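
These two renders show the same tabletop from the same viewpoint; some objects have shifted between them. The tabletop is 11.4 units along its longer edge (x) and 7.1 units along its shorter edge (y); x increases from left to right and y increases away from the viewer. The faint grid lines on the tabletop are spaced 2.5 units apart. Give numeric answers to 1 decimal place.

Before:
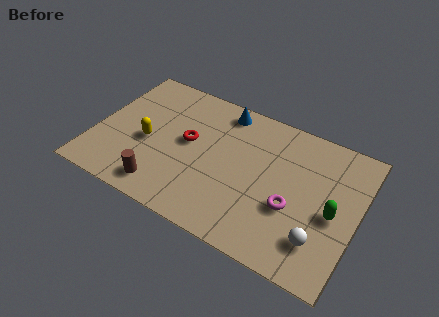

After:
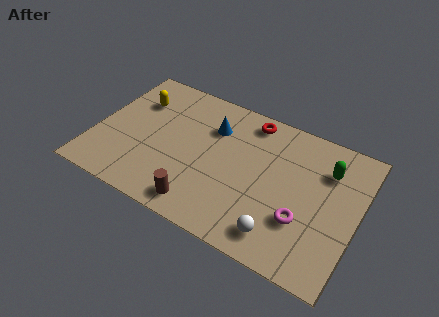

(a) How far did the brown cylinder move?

1.7

The brown cylinder moved from about (3.3, 1.1) to (5.0, 1.0), a distance of √(1.7² + 0.1²) ≈ 1.7.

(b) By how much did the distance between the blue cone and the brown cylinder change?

-1.3

The distance was about 5.4 in the first image and 4.1 in the second, so they moved 1.3 units closer together.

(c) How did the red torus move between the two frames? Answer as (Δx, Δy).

(2.4, 2.3)

The red torus started near (4.0, 3.9) and ended near (6.4, 6.2).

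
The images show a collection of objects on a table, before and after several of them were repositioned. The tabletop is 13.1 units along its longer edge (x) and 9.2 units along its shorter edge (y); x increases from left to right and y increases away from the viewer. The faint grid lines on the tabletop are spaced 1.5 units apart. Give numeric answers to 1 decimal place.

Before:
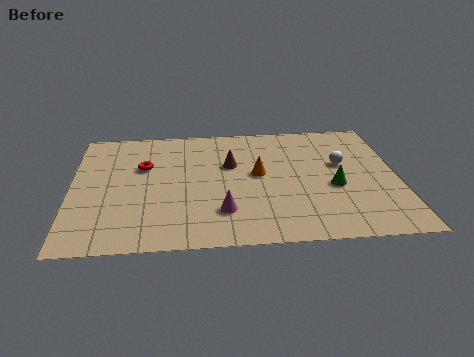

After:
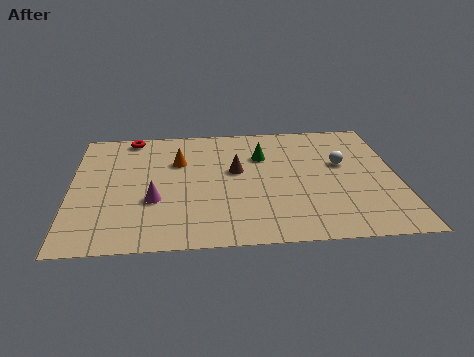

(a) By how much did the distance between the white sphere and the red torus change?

+0.9

The distance was about 8.0 in the first image and 8.9 in the second, so they moved 0.9 units further apart.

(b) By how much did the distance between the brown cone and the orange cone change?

+1.1

The distance was about 1.4 in the first image and 2.5 in the second, so they moved 1.1 units further apart.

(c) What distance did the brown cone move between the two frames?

0.5

The brown cone was near (6.4, 5.8) before and (6.6, 5.3) after, so it travelled √(0.2² + 0.5²) ≈ 0.5 units.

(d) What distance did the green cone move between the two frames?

3.8

From (10.5, 3.8) to (7.7, 6.4), the green cone covered √(2.8² + 2.6²) ≈ 3.8 units.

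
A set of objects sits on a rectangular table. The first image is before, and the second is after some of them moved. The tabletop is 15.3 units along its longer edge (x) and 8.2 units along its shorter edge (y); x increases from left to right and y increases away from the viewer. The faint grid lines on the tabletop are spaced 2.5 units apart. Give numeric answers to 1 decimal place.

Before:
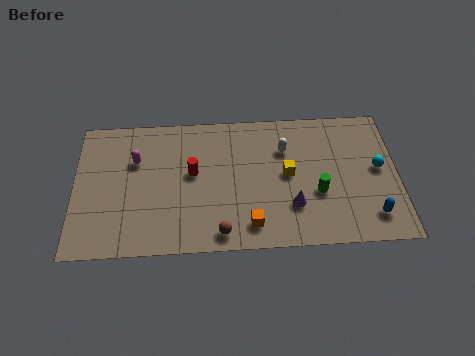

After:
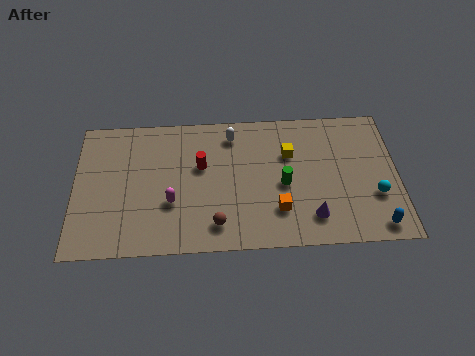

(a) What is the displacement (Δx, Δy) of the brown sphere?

(-0.2, 0.5)

From the two frames, the brown sphere sits at roughly (6.9, 1.0) before and (6.7, 1.5) after.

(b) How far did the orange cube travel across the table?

1.5

From (8.3, 1.4) to (9.6, 2.2), the orange cube covered √(1.3² + 0.8²) ≈ 1.5 units.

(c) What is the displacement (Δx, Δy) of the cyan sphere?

(-0.2, -1.6)

The cyan sphere started near (14.4, 4.4) and ended near (14.2, 2.8).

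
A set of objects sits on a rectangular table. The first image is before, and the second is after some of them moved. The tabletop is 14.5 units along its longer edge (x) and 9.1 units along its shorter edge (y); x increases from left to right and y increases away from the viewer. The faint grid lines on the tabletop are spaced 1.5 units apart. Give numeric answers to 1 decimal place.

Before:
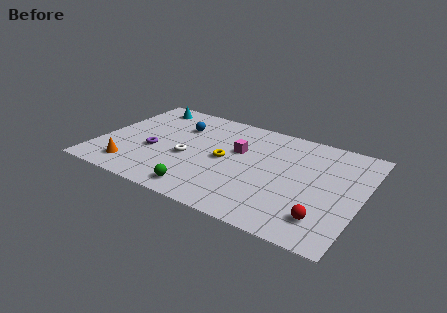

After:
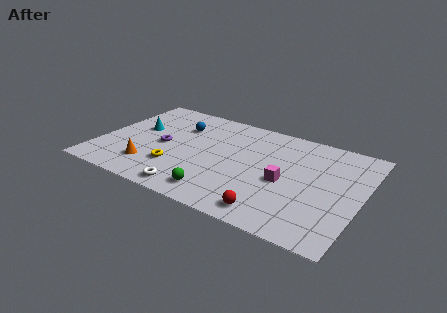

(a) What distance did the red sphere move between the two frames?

2.8

The red sphere moved from about (12.8, 1.9) to (10.1, 1.2), a distance of √(2.7² + 0.7²) ≈ 2.8.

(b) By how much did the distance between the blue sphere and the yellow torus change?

+0.4

The distance was about 3.5 in the first image and 3.9 in the second, so they moved 0.4 units further apart.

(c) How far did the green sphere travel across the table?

0.9

From (6.2, 1.2) to (7.1, 1.4), the green sphere covered √(0.9² + 0.2²) ≈ 0.9 units.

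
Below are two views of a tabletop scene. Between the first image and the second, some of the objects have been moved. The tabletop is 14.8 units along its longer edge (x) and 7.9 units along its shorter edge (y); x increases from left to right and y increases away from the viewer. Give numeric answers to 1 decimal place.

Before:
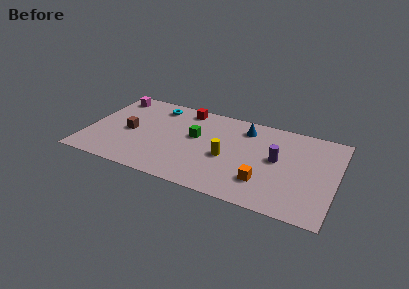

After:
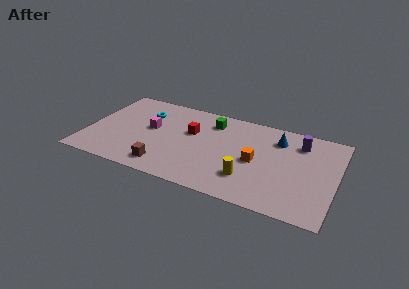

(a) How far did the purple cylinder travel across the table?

2.2

The purple cylinder was near (11.3, 4.3) before and (12.5, 6.2) after, so it travelled √(1.2² + 1.9²) ≈ 2.2 units.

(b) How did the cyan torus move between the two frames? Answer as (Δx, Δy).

(-0.6, -0.9)

The cyan torus was at about (3.8, 6.6) and moved to about (3.2, 5.7).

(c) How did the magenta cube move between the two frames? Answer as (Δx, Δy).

(2.6, -2.3)

The magenta cube was at about (1.1, 6.7) and moved to about (3.7, 4.4).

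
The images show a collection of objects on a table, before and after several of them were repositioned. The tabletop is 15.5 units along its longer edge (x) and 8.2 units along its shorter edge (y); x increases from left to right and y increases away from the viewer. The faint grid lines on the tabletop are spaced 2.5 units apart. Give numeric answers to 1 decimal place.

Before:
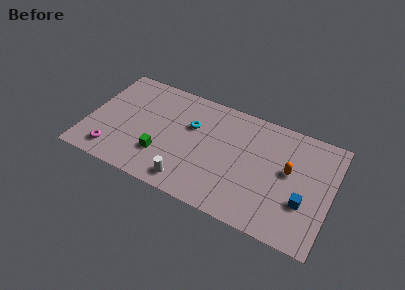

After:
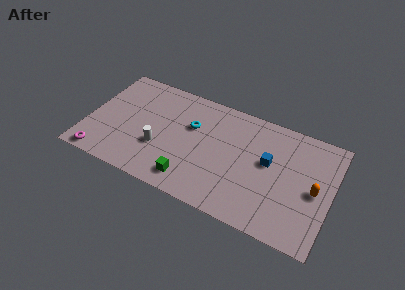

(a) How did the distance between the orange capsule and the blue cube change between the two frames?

+1.0

They were about 2.1 units apart before and 3.1 after — 1.0 units further apart.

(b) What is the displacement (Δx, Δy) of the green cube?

(2.0, -1.0)

From the two frames, the green cube sits at roughly (4.9, 2.4) before and (6.9, 1.4) after.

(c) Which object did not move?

the cyan torus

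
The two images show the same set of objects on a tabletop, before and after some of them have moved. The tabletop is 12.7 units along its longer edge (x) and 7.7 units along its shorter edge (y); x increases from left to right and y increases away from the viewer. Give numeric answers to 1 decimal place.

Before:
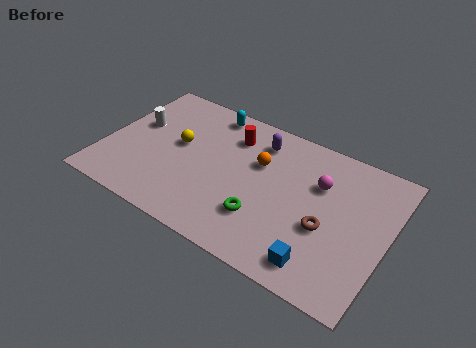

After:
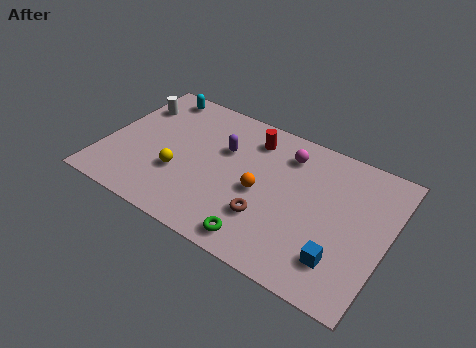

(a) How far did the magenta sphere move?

1.8

The magenta sphere was near (9.5, 5.2) before and (7.9, 6.1) after, so it travelled √(1.6² + 0.9²) ≈ 1.8 units.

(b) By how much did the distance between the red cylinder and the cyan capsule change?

+3.1

The distance was about 1.5 in the first image and 4.6 in the second, so they moved 3.1 units further apart.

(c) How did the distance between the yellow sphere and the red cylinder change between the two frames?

+1.8

Before: roughly 2.7 units apart; after: 4.5. That's 1.8 units further apart.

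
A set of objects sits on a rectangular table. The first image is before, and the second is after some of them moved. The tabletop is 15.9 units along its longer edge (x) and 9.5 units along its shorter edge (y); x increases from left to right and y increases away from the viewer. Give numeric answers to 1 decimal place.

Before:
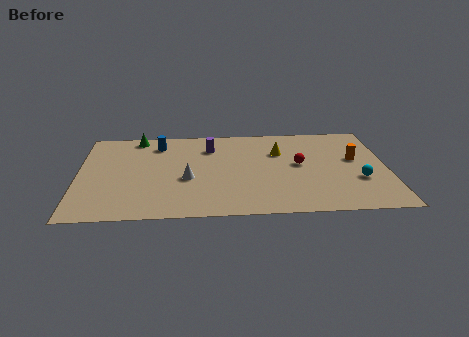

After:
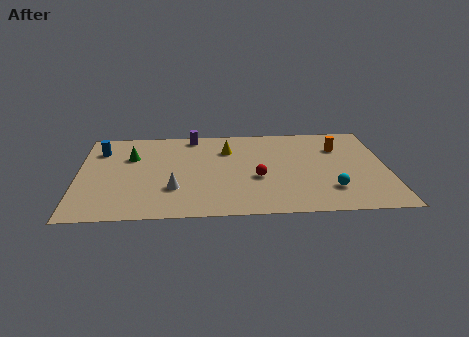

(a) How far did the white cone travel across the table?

1.2

The white cone moved from about (5.6, 3.9) to (4.9, 2.9), a distance of √(0.7² + 1.0²) ≈ 1.2.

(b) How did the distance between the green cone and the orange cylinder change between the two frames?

-0.9

They were about 11.7 units apart before and 10.8 after — 0.9 units closer together.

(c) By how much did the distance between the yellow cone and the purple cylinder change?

-1.3

The distance was about 3.7 in the first image and 2.4 in the second, so they moved 1.3 units closer together.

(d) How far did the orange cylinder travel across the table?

1.5

From (14.3, 5.5) to (13.5, 6.8), the orange cylinder covered √(0.8² + 1.3²) ≈ 1.5 units.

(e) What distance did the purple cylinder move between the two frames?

1.6

The purple cylinder moved from about (6.8, 7.2) to (5.9, 8.5), a distance of √(0.9² + 1.3²) ≈ 1.6.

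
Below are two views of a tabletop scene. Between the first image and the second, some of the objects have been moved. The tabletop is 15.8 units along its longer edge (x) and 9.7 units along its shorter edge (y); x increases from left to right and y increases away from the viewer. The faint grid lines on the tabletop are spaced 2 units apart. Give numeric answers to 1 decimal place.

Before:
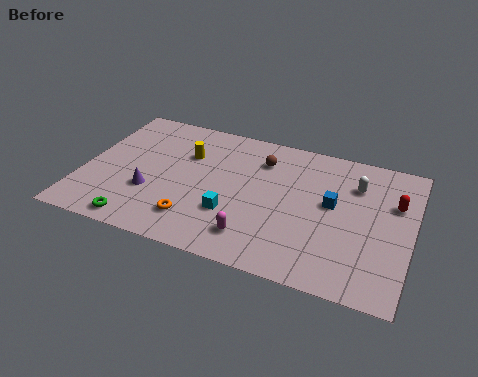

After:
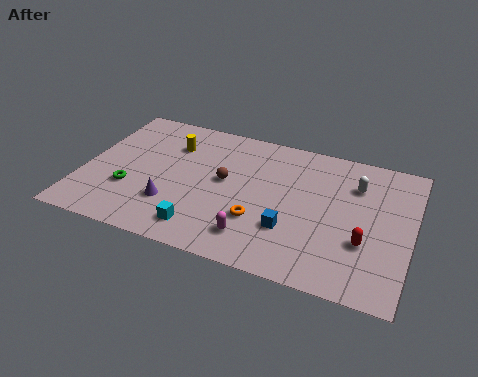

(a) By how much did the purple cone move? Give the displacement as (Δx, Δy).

(1.1, -0.5)

The purple cone started near (3.4, 3.3) and ended near (4.5, 2.8).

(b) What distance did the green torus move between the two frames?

2.3

The green torus moved from about (3.1, 1.0) to (2.4, 3.2), a distance of √(0.7² + 2.2²) ≈ 2.3.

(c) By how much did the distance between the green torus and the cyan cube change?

-0.8

Before: roughly 4.8 units apart; after: 4.0. That's 0.8 units closer together.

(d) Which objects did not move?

the magenta capsule and the white capsule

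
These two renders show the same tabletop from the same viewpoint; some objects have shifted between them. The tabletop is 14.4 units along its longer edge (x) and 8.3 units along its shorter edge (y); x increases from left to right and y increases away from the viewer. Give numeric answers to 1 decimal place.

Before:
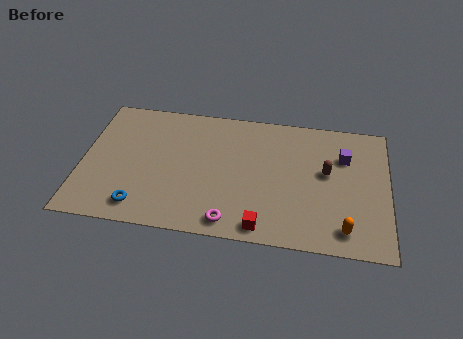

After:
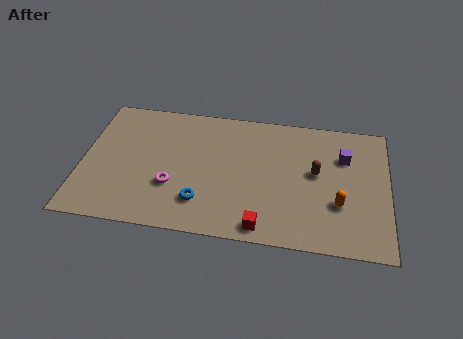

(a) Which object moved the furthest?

the magenta torus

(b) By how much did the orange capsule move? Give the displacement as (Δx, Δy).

(-0.3, 1.5)

The orange capsule was at about (12.4, 1.3) and moved to about (12.1, 2.8).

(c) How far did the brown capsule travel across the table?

0.5

From (11.5, 4.7) to (11.0, 4.6), the brown capsule covered √(0.5² + 0.1²) ≈ 0.5 units.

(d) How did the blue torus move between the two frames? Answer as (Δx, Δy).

(2.8, 0.7)

From the two frames, the blue torus sits at roughly (2.9, 1.3) before and (5.7, 2.0) after.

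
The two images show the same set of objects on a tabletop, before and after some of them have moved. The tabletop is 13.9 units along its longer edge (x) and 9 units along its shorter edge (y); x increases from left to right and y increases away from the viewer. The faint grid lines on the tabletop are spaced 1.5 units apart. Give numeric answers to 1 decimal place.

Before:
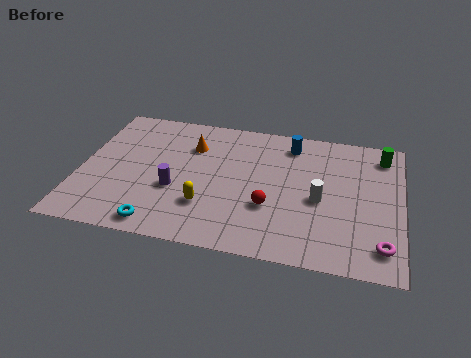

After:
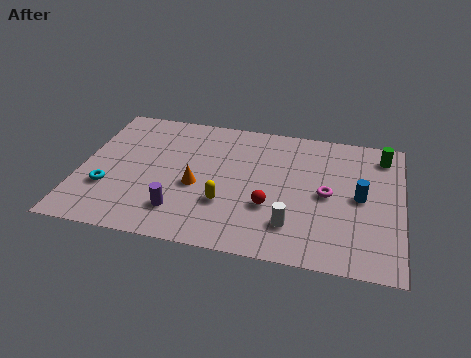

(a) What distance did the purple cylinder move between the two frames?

1.4

From (4.2, 3.4) to (4.5, 2.0), the purple cylinder covered √(0.3² + 1.4²) ≈ 1.4 units.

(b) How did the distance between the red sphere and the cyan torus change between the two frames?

+1.9

They were about 5.1 units apart before and 7.0 after — 1.9 units further apart.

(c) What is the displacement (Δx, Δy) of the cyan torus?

(-2.4, 1.9)

The cyan torus started near (3.7, 1.0) and ended near (1.3, 2.9).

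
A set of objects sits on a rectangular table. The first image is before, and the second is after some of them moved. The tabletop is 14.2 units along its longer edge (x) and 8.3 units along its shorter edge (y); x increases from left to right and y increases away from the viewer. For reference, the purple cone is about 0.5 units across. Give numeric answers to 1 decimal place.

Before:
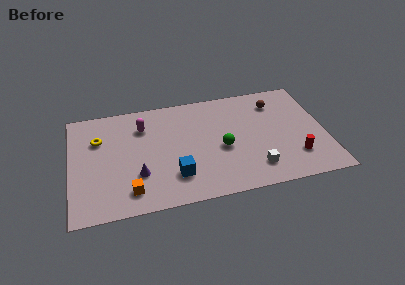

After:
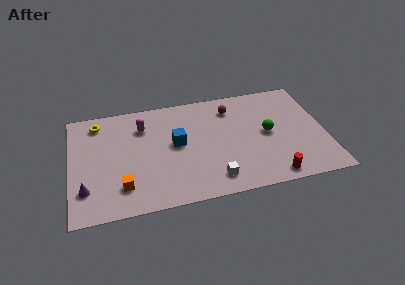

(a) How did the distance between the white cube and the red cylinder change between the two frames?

+0.9

They were about 2.3 units apart before and 3.2 after — 0.9 units further apart.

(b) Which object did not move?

the magenta capsule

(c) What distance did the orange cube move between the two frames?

0.6

The orange cube moved from about (3.2, 1.5) to (2.8, 1.9), a distance of √(0.4² + 0.4²) ≈ 0.6.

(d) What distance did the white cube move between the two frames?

2.3

The white cube moved from about (10.1, 1.7) to (7.8, 1.4), a distance of √(2.3² + 0.3²) ≈ 2.3.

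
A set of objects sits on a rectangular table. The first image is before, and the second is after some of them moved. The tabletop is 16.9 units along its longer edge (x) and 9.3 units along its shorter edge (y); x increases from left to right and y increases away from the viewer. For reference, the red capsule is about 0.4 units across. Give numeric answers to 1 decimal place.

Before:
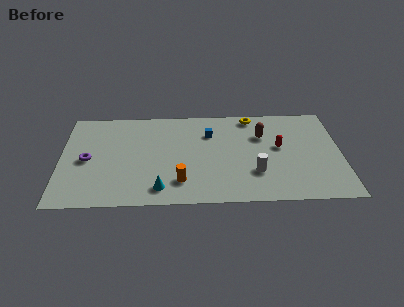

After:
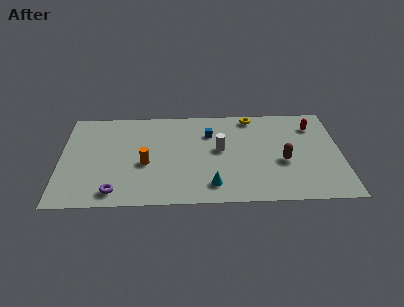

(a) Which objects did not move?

the blue cube and the yellow torus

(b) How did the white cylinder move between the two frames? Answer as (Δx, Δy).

(-2.1, 2.3)

The white cylinder started near (11.7, 2.8) and ended near (9.6, 5.1).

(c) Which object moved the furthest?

the purple torus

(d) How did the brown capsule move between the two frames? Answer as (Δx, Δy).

(1.2, -2.6)

The brown capsule started near (12.2, 6.4) and ended near (13.4, 3.8).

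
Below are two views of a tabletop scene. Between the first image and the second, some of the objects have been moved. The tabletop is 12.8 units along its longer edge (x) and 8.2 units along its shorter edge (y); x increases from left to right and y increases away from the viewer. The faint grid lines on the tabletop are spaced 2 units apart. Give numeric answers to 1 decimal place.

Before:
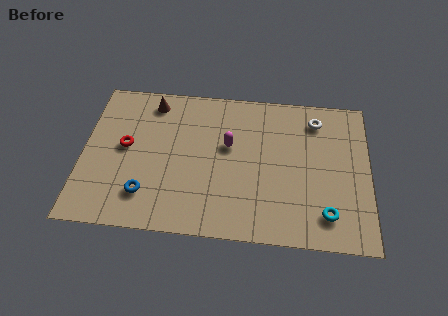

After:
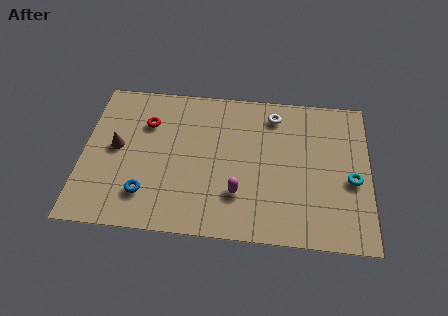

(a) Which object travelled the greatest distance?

the brown cone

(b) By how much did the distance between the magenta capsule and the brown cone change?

+1.8

They were about 4.1 units apart before and 5.9 after — 1.8 units further apart.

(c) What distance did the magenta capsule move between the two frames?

2.6

From (6.5, 4.9) to (7.0, 2.3), the magenta capsule covered √(0.5² + 2.6²) ≈ 2.6 units.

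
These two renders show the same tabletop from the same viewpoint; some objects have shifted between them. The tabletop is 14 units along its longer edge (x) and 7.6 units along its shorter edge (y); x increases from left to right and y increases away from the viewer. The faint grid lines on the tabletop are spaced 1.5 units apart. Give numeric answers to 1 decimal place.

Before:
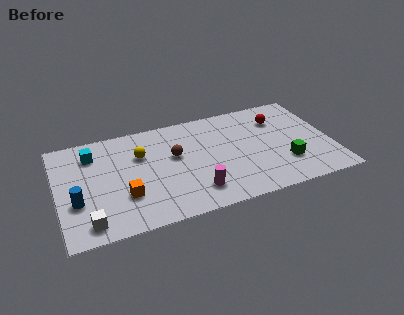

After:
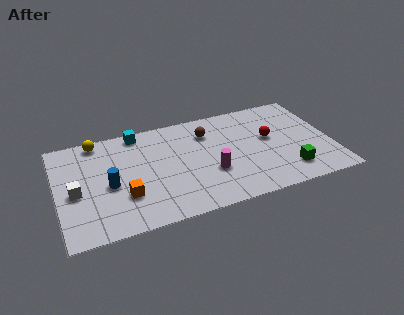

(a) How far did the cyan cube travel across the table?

2.6

The cyan cube was near (1.9, 5.9) before and (4.3, 6.8) after, so it travelled √(2.4² + 0.9²) ≈ 2.6 units.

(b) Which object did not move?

the orange cube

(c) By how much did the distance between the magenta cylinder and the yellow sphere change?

+2.6

They were about 4.3 units apart before and 6.9 after — 2.6 units further apart.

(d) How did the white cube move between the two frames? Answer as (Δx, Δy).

(-0.5, 2.3)

From the two frames, the white cube sits at roughly (1.4, 1.1) before and (0.9, 3.4) after.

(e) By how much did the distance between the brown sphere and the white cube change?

+1.6

They were about 5.7 units apart before and 7.3 after — 1.6 units further apart.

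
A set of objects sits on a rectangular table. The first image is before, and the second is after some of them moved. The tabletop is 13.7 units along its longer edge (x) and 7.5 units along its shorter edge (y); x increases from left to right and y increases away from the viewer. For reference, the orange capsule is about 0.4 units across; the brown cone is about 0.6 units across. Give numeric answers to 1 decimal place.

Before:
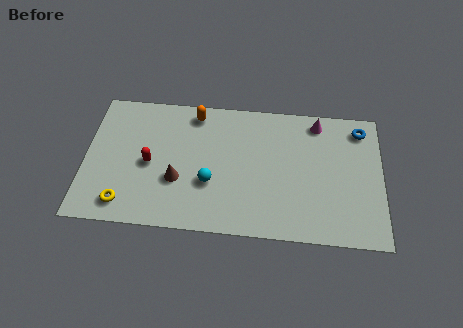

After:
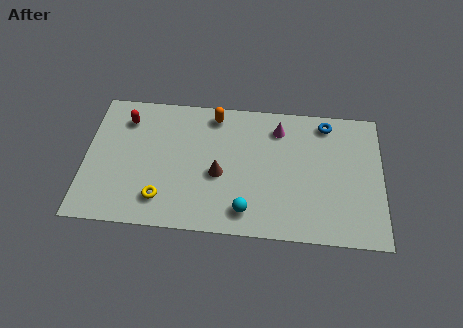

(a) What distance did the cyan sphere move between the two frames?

2.2

From (5.8, 2.7) to (7.5, 1.3), the cyan sphere covered √(1.7² + 1.4²) ≈ 2.2 units.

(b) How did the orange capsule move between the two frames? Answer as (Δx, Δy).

(0.9, 0.0)

The orange capsule was at about (5.0, 6.5) and moved to about (5.9, 6.5).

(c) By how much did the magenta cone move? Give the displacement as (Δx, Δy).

(-1.8, -0.5)

The magenta cone was at about (10.7, 6.5) and moved to about (8.9, 6.0).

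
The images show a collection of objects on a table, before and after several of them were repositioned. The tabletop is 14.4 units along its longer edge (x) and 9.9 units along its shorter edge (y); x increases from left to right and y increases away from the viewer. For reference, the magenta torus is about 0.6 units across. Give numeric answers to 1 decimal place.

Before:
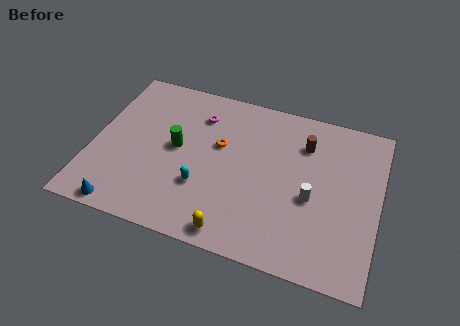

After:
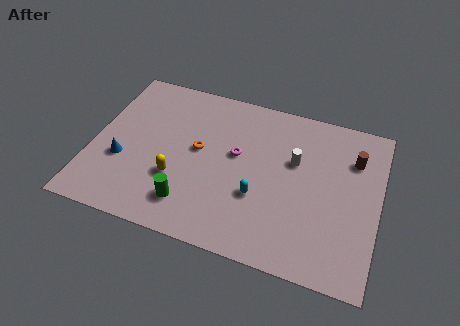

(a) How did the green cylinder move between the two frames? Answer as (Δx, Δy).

(1.0, -3.2)

The green cylinder started near (4.2, 5.2) and ended near (5.2, 2.0).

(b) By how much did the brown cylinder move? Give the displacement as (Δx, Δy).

(2.5, -0.2)

The brown cylinder started near (10.5, 7.4) and ended near (13.0, 7.2).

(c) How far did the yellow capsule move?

3.9

From (7.5, 1.0) to (4.4, 3.3), the yellow capsule covered √(3.1² + 2.3²) ≈ 3.9 units.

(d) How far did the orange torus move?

1.2

The orange torus was near (6.3, 6.0) before and (5.3, 5.4) after, so it travelled √(1.0² + 0.6²) ≈ 1.2 units.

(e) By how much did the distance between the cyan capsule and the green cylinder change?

+1.1

They were about 2.5 units apart before and 3.6 after — 1.1 units further apart.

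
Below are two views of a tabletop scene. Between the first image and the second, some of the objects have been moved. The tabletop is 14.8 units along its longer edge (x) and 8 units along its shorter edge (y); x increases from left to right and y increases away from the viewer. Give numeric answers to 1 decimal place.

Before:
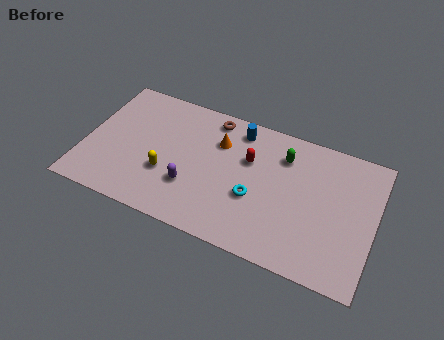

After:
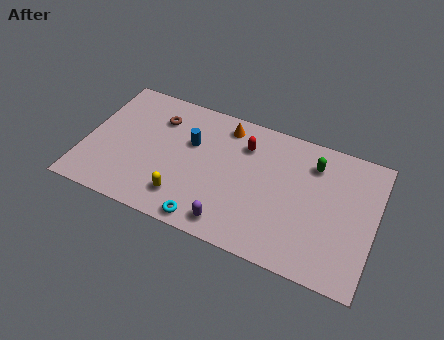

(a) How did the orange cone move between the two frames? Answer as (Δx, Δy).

(0.2, 1.1)

The orange cone started near (6.7, 5.7) and ended near (6.9, 6.8).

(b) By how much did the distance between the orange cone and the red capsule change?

-0.3

The distance was about 1.7 in the first image and 1.4 in the second, so they moved 0.3 units closer together.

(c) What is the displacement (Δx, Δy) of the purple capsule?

(2.2, -1.4)

The purple capsule was at about (5.6, 2.5) and moved to about (7.8, 1.1).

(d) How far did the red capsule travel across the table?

0.9

The red capsule was near (8.3, 5.2) before and (8.0, 6.0) after, so it travelled √(0.3² + 0.8²) ≈ 0.9 units.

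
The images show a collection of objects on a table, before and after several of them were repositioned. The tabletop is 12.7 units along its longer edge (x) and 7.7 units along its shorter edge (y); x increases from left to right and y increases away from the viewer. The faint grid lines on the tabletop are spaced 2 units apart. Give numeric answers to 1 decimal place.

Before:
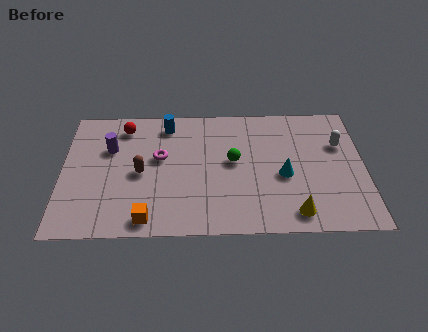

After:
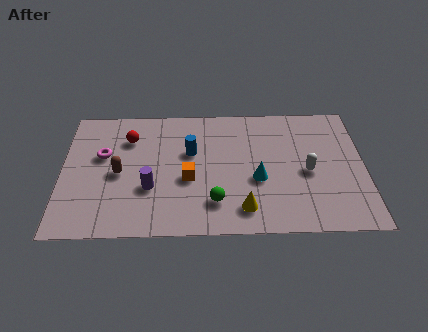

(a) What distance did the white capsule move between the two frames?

2.1

From (11.7, 5.1) to (10.3, 3.5), the white capsule covered √(1.4² + 1.6²) ≈ 2.1 units.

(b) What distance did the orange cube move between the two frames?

2.9

The orange cube moved from about (3.6, 0.9) to (5.3, 3.2), a distance of √(1.7² + 2.3²) ≈ 2.9.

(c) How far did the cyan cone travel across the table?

1.1

The cyan cone was near (9.3, 3.3) before and (8.2, 3.1) after, so it travelled √(1.1² + 0.2²) ≈ 1.1 units.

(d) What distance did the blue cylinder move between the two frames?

2.0

The blue cylinder was near (4.4, 6.5) before and (5.4, 4.8) after, so it travelled √(1.0² + 1.7²) ≈ 2.0 units.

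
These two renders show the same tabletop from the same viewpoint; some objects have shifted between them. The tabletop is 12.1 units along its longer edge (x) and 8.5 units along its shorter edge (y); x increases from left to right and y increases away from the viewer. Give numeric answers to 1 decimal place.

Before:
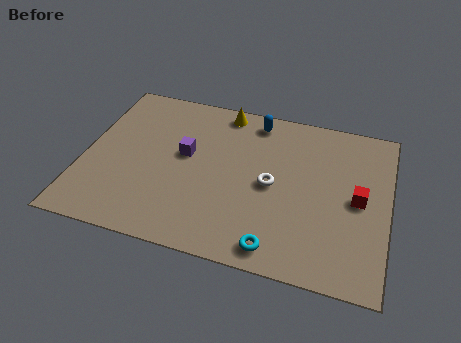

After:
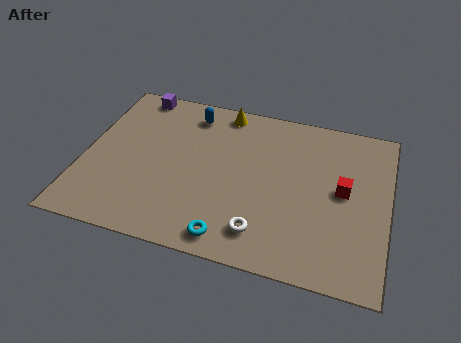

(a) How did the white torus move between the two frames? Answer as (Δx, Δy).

(-0.2, -2.5)

The white torus started near (7.5, 4.1) and ended near (7.3, 1.6).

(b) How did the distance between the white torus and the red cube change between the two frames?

+0.8

Before: roughly 3.4 units apart; after: 4.2. That's 0.8 units further apart.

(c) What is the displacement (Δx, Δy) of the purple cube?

(-2.3, 2.9)

From the two frames, the purple cube sits at roughly (4.0, 4.8) before and (1.7, 7.7) after.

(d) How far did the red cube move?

0.7

From (10.9, 4.2) to (10.3, 4.5), the red cube covered √(0.6² + 0.3²) ≈ 0.7 units.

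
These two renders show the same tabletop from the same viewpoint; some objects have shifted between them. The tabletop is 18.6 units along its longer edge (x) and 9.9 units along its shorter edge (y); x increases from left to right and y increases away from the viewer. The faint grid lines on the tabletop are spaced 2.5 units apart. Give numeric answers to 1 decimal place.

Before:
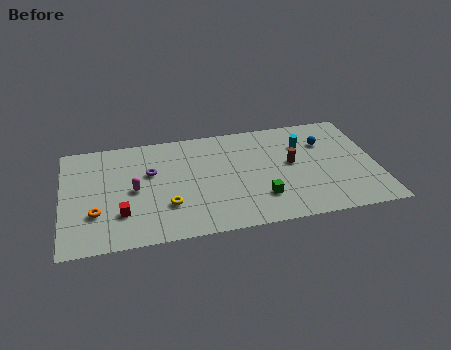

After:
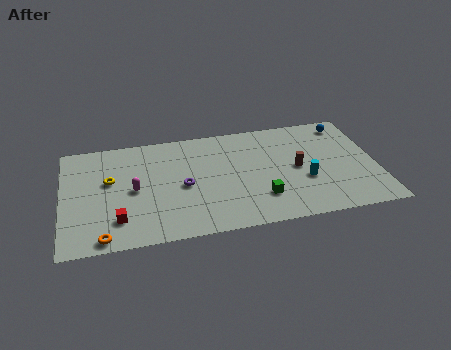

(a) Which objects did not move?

the green cube and the magenta capsule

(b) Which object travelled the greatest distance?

the yellow torus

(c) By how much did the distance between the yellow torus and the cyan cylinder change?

+2.5

The distance was about 9.2 in the first image and 11.7 in the second, so they moved 2.5 units further apart.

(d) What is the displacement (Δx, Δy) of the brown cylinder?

(0.3, -0.5)

The brown cylinder was at about (13.6, 5.4) and moved to about (13.9, 4.9).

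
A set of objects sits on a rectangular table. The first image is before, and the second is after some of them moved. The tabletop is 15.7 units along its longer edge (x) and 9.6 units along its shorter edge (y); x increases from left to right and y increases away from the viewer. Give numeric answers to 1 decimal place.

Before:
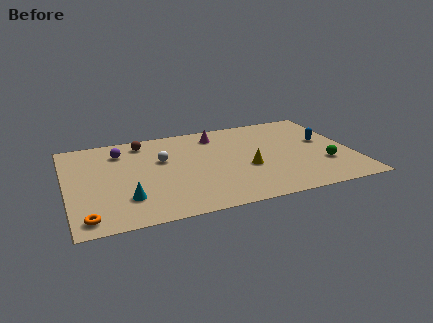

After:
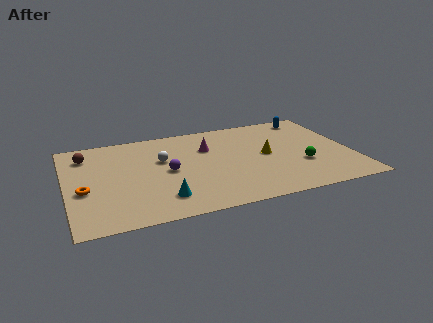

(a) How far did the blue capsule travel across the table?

2.9

The blue capsule was near (14.3, 5.5) before and (13.9, 8.4) after, so it travelled √(0.4² + 2.9²) ≈ 2.9 units.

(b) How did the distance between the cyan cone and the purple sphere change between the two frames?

-2.3

They were about 5.0 units apart before and 2.7 after — 2.3 units closer together.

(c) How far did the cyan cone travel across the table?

2.0

The cyan cone moved from about (3.1, 2.5) to (5.0, 2.0), a distance of √(1.9² + 0.5²) ≈ 2.0.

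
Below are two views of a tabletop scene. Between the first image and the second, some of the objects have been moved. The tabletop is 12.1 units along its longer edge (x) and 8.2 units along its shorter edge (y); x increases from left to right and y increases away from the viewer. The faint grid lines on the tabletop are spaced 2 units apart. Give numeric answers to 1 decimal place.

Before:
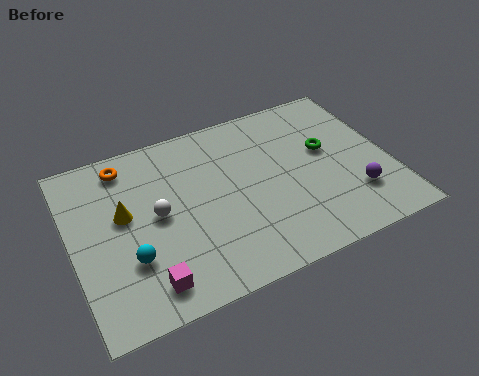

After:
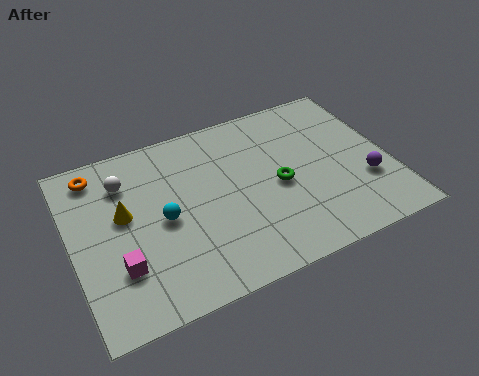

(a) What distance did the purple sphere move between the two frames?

0.7

The purple sphere was near (10.5, 2.2) before and (11.0, 2.7) after, so it travelled √(0.5² + 0.5²) ≈ 0.7 units.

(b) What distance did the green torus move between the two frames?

2.2

The green torus moved from about (9.8, 4.8) to (7.8, 3.8), a distance of √(2.0² + 1.0²) ≈ 2.2.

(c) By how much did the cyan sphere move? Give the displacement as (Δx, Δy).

(1.4, 1.3)

The cyan sphere started near (2.0, 2.6) and ended near (3.4, 3.9).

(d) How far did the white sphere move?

2.2

The white sphere was near (3.2, 4.2) before and (2.2, 6.2) after, so it travelled √(1.0² + 2.0²) ≈ 2.2 units.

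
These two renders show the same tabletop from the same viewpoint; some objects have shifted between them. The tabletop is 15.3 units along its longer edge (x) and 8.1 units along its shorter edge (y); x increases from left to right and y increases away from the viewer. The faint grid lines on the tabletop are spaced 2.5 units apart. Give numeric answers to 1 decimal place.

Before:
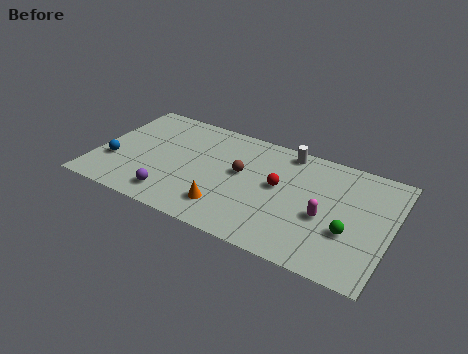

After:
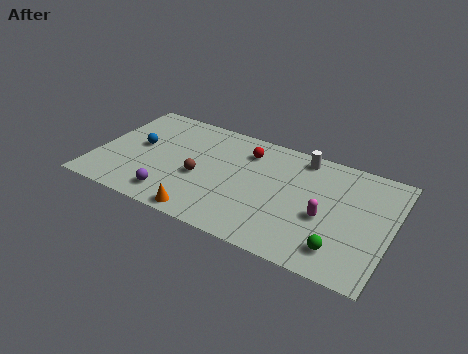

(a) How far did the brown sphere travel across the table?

2.3

The brown sphere moved from about (7.5, 4.6) to (5.5, 3.4), a distance of √(2.0² + 1.2²) ≈ 2.3.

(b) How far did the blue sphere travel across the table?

2.0

From (1.0, 2.7) to (2.1, 4.4), the blue sphere covered √(1.1² + 1.7²) ≈ 2.0 units.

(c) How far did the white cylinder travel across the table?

0.8

The white cylinder moved from about (9.6, 7.2) to (10.4, 7.1), a distance of √(0.8² + 0.1²) ≈ 0.8.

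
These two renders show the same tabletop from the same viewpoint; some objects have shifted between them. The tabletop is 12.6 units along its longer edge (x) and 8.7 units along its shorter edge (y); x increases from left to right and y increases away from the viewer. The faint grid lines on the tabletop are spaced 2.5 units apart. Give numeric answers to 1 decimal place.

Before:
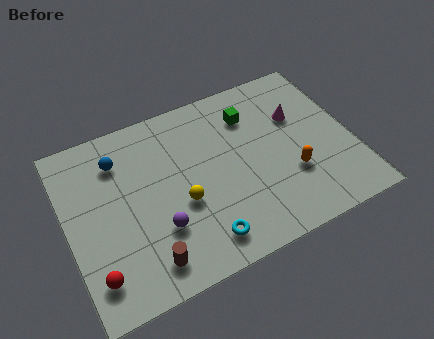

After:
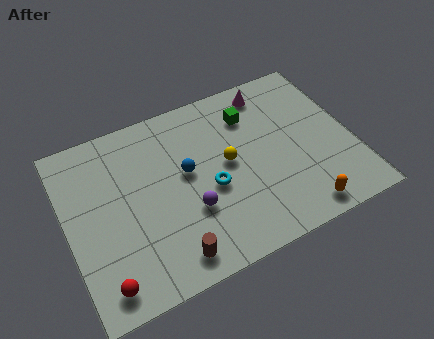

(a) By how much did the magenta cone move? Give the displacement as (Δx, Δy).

(-1.0, 1.8)

The magenta cone started near (10.4, 5.7) and ended near (9.4, 7.5).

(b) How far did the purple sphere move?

1.4

From (3.8, 2.7) to (5.2, 3.0), the purple sphere covered √(1.4² + 0.3²) ≈ 1.4 units.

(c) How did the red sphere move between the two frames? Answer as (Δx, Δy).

(0.3, -0.5)

The red sphere started near (0.9, 1.7) and ended near (1.2, 1.2).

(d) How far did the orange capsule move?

1.9

The orange capsule moved from about (9.7, 2.9) to (9.8, 1.0), a distance of √(0.1² + 1.9²) ≈ 1.9.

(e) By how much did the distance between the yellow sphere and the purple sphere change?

+1.1

They were about 1.4 units apart before and 2.5 after — 1.1 units further apart.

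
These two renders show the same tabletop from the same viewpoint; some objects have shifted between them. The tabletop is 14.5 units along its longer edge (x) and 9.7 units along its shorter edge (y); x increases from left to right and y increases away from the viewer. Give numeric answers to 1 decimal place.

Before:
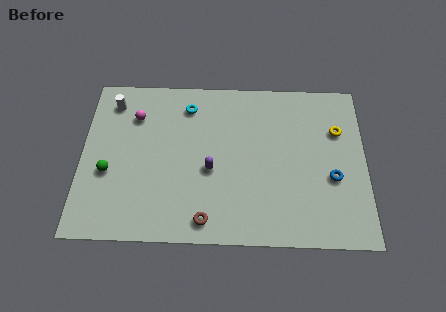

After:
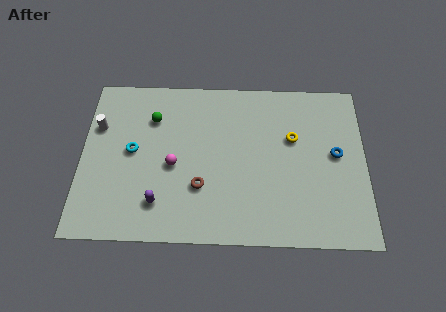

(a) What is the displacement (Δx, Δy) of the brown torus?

(-0.3, 1.9)

The brown torus started near (6.4, 1.2) and ended near (6.1, 3.1).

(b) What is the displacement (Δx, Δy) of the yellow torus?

(-2.3, -0.5)

The yellow torus was at about (13.1, 6.6) and moved to about (10.8, 6.1).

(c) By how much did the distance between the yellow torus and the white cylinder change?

-1.7

The distance was about 11.7 in the first image and 10.0 in the second, so they moved 1.7 units closer together.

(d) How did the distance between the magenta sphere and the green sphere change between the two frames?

-0.6

They were about 3.6 units apart before and 3.0 after — 0.6 units closer together.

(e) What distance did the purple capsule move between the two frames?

3.3

The purple capsule moved from about (6.6, 4.1) to (4.0, 2.1), a distance of √(2.6² + 2.0²) ≈ 3.3.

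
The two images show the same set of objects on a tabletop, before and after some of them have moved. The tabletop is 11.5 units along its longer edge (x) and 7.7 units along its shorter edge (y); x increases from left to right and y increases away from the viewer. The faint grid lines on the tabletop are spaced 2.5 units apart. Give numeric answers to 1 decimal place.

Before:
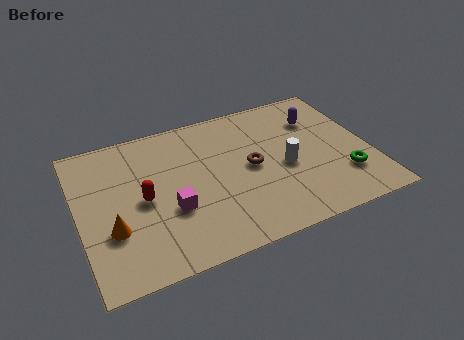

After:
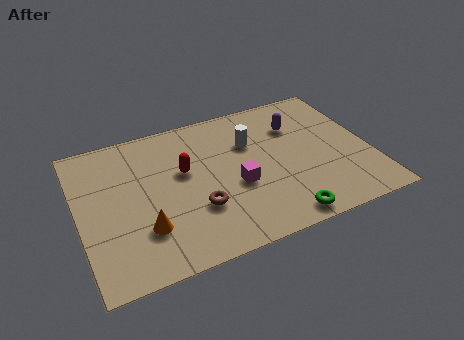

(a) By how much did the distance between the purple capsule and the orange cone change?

-1.8

They were about 9.0 units apart before and 7.2 after — 1.8 units closer together.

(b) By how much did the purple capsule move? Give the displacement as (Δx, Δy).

(-0.9, -0.1)

The purple capsule was at about (9.7, 5.6) and moved to about (8.8, 5.5).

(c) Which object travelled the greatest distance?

the green torus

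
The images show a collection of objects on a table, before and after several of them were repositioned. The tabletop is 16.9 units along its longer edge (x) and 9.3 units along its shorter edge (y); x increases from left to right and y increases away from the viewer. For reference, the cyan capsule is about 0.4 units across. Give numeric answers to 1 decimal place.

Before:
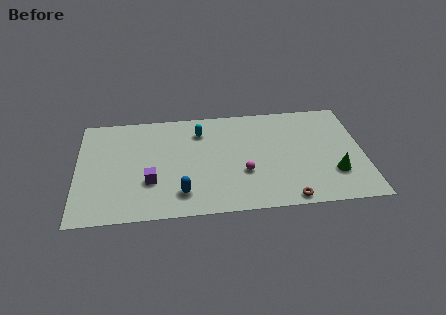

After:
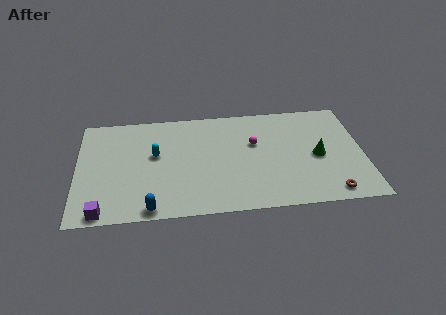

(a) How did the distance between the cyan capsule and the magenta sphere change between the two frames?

+1.3

They were about 4.6 units apart before and 5.9 after — 1.3 units further apart.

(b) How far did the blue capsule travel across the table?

2.1

The blue capsule moved from about (6.1, 1.9) to (4.3, 0.8), a distance of √(1.8² + 1.1²) ≈ 2.1.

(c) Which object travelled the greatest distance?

the purple cube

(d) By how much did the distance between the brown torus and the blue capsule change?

+4.2

Before: roughly 6.3 units apart; after: 10.5. That's 4.2 units further apart.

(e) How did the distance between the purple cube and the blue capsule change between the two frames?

+0.6

The distance was about 2.2 in the first image and 2.8 in the second, so they moved 0.6 units further apart.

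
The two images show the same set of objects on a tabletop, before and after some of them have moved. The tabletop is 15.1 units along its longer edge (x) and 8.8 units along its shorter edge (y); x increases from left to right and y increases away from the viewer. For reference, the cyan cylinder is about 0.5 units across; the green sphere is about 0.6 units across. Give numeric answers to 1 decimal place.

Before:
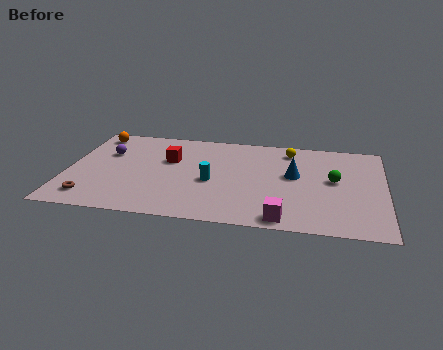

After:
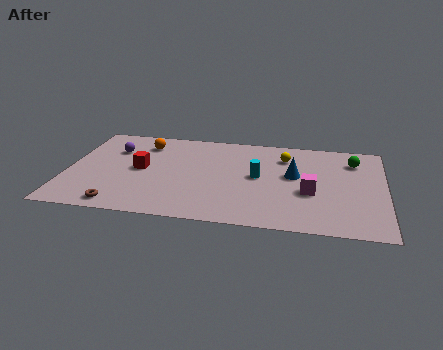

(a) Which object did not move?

the blue cone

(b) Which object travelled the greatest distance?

the magenta cube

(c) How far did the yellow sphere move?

0.7

The yellow sphere was near (10.5, 7.4) before and (10.3, 6.7) after, so it travelled √(0.2² + 0.7²) ≈ 0.7 units.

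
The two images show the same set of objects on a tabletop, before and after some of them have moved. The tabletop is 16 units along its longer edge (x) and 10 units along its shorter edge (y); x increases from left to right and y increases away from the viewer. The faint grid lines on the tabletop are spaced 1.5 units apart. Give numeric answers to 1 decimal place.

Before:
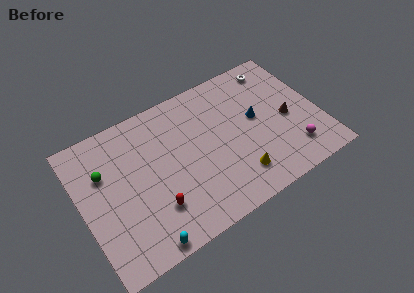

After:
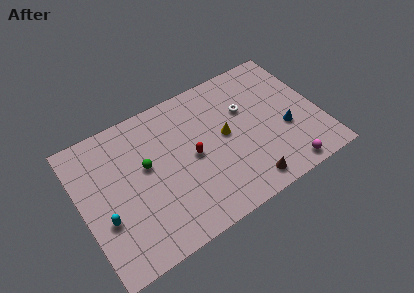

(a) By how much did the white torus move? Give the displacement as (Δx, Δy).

(-2.5, -2.1)

From the two frames, the white torus sits at roughly (13.8, 8.6) before and (11.3, 6.5) after.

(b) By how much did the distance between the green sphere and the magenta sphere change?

-3.0

Before: roughly 12.9 units apart; after: 9.9. That's 3.0 units closer together.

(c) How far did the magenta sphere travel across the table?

1.3

The magenta sphere was near (13.8, 2.1) before and (13.1, 1.0) after, so it travelled √(0.7² + 1.1²) ≈ 1.3 units.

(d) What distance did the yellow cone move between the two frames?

3.2

The yellow cone was near (10.0, 2.1) before and (9.7, 5.3) after, so it travelled √(0.3² + 3.2²) ≈ 3.2 units.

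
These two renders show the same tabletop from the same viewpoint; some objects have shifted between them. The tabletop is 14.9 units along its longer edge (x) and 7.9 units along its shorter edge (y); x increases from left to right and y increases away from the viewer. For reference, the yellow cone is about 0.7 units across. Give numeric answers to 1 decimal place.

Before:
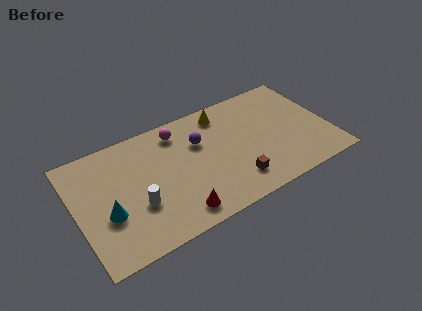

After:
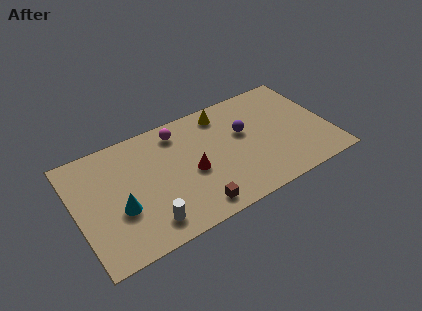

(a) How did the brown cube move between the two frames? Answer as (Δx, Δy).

(-2.5, -0.6)

The brown cube was at about (9.0, 1.7) and moved to about (6.5, 1.1).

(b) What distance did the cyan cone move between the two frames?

0.7

From (1.7, 3.0) to (2.4, 3.0), the cyan cone covered √(0.7² + 0.0²) ≈ 0.7 units.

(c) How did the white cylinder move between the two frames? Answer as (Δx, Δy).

(0.4, -1.4)

The white cylinder was at about (3.4, 2.8) and moved to about (3.8, 1.4).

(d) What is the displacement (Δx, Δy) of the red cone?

(1.2, 2.3)

From the two frames, the red cone sits at roughly (5.5, 1.2) before and (6.7, 3.5) after.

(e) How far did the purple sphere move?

2.6

The purple sphere was near (7.4, 5.3) before and (10.0, 4.8) after, so it travelled √(2.6² + 0.5²) ≈ 2.6 units.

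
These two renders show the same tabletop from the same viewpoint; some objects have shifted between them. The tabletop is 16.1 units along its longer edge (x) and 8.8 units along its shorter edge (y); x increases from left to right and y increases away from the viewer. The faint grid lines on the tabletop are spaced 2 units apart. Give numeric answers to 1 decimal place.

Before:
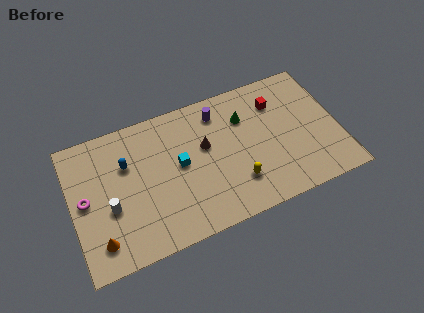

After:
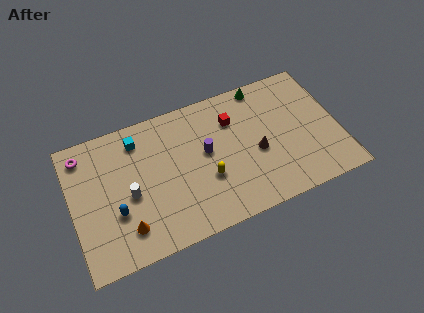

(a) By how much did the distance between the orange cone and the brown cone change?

+0.7

They were about 7.6 units apart before and 8.3 after — 0.7 units further apart.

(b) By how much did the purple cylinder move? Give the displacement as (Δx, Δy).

(-1.0, -2.3)

The purple cylinder was at about (9.1, 7.2) and moved to about (8.1, 4.9).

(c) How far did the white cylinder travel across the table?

1.3

The white cylinder was near (2.2, 3.5) before and (3.4, 3.9) after, so it travelled √(1.2² + 0.4²) ≈ 1.3 units.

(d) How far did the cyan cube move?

3.4

From (6.5, 4.7) to (4.2, 7.2), the cyan cube covered √(2.3² + 2.5²) ≈ 3.4 units.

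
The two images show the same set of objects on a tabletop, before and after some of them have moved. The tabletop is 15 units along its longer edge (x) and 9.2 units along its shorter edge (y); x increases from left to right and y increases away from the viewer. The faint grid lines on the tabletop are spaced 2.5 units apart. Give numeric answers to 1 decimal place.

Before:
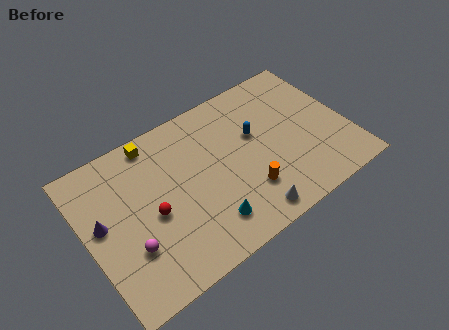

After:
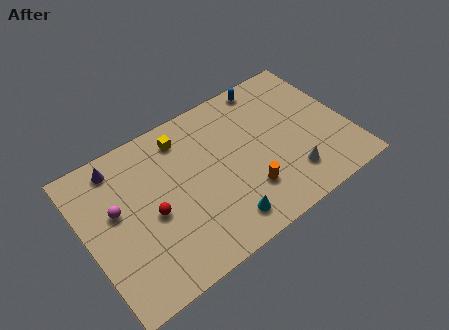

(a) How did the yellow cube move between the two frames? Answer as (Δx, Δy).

(1.6, -0.6)

The yellow cube started near (4.4, 8.2) and ended near (6.0, 7.6).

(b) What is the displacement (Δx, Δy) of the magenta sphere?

(-0.3, 2.5)

The magenta sphere started near (2.1, 2.9) and ended near (1.8, 5.4).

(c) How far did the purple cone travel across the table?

3.1

The purple cone was near (0.9, 5.1) before and (2.3, 7.9) after, so it travelled √(1.4² + 2.8²) ≈ 3.1 units.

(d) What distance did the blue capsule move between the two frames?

3.0

The blue capsule moved from about (9.9, 5.6) to (11.2, 8.3), a distance of √(1.3² + 2.7²) ≈ 3.0.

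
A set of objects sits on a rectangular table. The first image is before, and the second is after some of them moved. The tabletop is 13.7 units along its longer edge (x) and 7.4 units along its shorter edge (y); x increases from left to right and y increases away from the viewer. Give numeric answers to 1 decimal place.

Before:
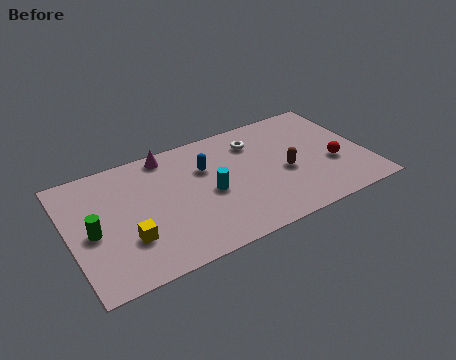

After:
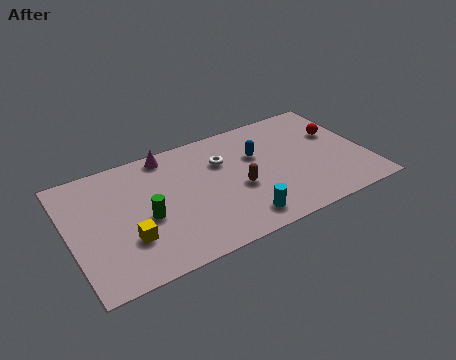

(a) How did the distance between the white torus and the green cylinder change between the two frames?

-3.9

The distance was about 8.1 in the first image and 4.2 in the second, so they moved 3.9 units closer together.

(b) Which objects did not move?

the yellow cube and the magenta cone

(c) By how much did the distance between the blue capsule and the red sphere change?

-2.3

Before: roughly 6.1 units apart; after: 3.8. That's 2.3 units closer together.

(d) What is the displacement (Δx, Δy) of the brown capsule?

(-2.2, -0.1)

From the two frames, the brown capsule sits at roughly (9.9, 3.2) before and (7.7, 3.1) after.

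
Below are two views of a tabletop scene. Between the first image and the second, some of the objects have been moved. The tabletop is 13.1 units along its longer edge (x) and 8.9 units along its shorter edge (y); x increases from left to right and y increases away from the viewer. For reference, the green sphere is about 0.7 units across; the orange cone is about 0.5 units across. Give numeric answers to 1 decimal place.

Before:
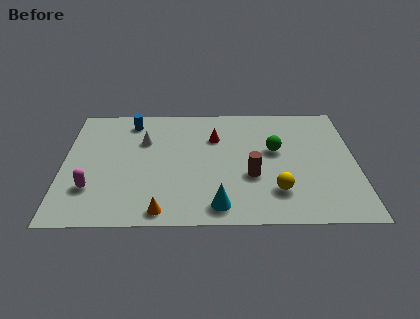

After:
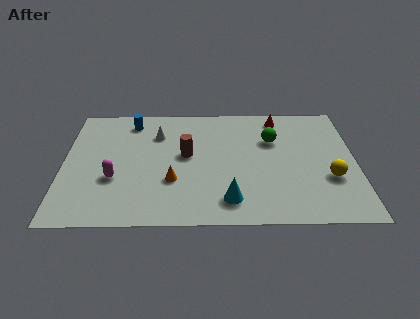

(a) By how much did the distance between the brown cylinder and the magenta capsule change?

-3.5

The distance was about 7.1 in the first image and 3.6 in the second, so they moved 3.5 units closer together.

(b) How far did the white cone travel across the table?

0.8

The white cone moved from about (3.6, 6.0) to (4.2, 6.5), a distance of √(0.6² + 0.5²) ≈ 0.8.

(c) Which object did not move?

the blue cylinder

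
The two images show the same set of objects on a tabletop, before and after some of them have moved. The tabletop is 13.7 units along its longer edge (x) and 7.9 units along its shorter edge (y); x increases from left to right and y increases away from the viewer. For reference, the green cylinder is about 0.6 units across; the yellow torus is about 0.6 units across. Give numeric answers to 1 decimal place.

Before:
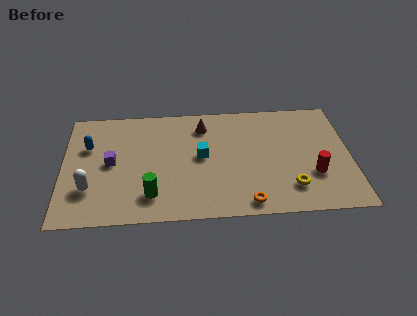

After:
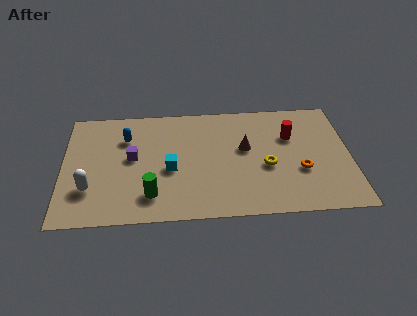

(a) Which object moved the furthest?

the orange torus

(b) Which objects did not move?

the white capsule and the green cylinder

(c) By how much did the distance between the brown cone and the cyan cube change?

+1.7

They were about 2.1 units apart before and 3.8 after — 1.7 units further apart.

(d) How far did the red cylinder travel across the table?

2.9

From (11.9, 2.6) to (10.9, 5.3), the red cylinder covered √(1.0² + 2.7²) ≈ 2.9 units.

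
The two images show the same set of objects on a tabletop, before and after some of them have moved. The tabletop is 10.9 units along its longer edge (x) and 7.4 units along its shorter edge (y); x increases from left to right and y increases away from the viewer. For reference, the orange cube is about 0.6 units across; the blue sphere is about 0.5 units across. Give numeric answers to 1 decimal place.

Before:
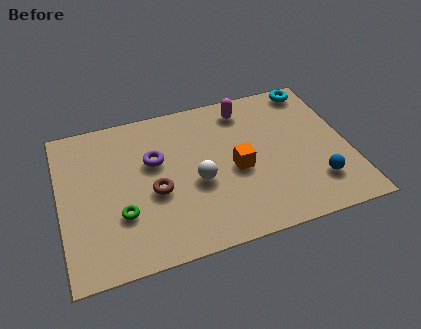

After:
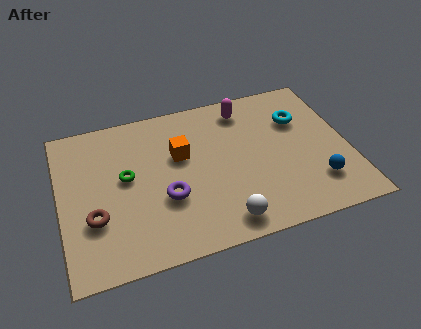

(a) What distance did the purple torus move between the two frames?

1.9

The purple torus moved from about (3.6, 4.6) to (3.9, 2.7), a distance of √(0.3² + 1.9²) ≈ 1.9.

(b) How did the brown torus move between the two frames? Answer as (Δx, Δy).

(-2.3, -0.6)

The brown torus was at about (3.5, 3.1) and moved to about (1.2, 2.5).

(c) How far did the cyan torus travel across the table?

1.7

The cyan torus moved from about (9.9, 6.6) to (9.2, 5.1), a distance of √(0.7² + 1.5²) ≈ 1.7.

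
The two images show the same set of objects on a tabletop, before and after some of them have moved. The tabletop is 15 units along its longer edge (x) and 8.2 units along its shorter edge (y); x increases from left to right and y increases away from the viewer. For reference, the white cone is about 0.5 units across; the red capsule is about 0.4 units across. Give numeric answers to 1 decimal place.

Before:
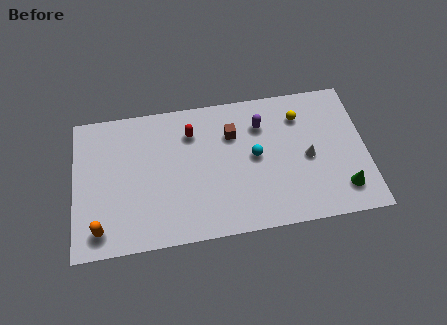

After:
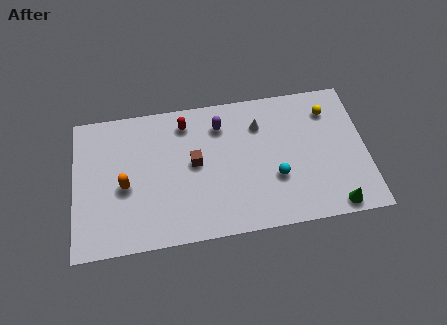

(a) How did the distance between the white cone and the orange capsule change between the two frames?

-3.6

Before: roughly 11.0 units apart; after: 7.4. That's 3.6 units closer together.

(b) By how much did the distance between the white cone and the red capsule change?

-2.5

The distance was about 6.4 in the first image and 3.9 in the second, so they moved 2.5 units closer together.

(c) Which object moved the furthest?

the white cone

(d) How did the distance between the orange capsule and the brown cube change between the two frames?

-4.5

They were about 8.2 units apart before and 3.7 after — 4.5 units closer together.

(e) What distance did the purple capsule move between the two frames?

2.1

From (9.7, 6.1) to (7.6, 6.4), the purple capsule covered √(2.1² + 0.3²) ≈ 2.1 units.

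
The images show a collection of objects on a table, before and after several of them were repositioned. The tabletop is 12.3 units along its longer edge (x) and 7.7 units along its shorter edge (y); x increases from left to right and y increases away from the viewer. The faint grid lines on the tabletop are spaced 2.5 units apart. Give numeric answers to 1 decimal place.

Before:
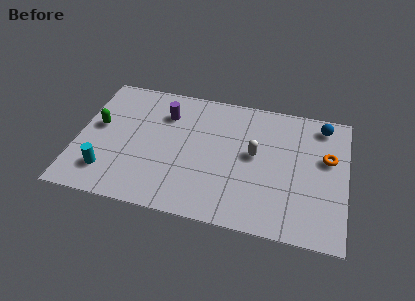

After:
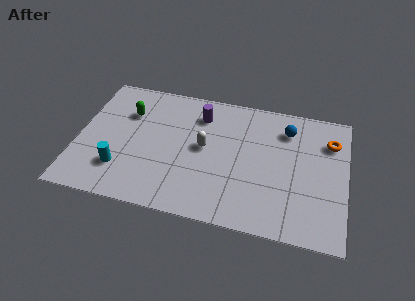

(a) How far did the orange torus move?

1.0

The orange torus moved from about (11.4, 4.7) to (11.5, 5.7), a distance of √(0.1² + 1.0²) ≈ 1.0.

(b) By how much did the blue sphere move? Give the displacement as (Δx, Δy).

(-1.6, -0.6)

From the two frames, the blue sphere sits at roughly (11.1, 6.6) before and (9.5, 6.0) after.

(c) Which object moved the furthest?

the white capsule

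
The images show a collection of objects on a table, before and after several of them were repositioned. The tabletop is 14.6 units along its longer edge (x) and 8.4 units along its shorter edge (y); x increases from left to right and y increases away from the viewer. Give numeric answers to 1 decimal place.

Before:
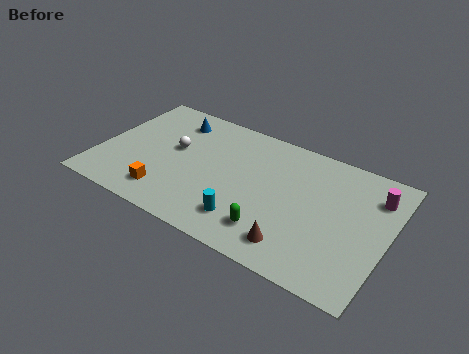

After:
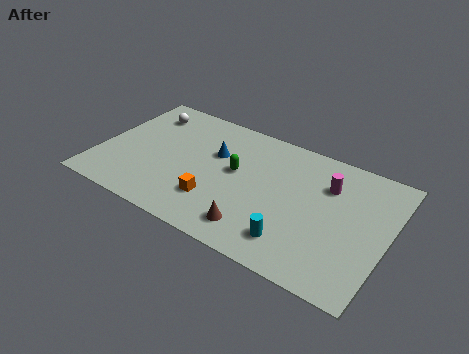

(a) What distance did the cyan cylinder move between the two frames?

2.4

From (7.9, 1.8) to (10.3, 1.7), the cyan cylinder covered √(2.4² + 0.1²) ≈ 2.4 units.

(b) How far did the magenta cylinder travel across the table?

2.3

The magenta cylinder moved from about (13.7, 6.4) to (11.4, 6.0), a distance of √(2.3² + 0.4²) ≈ 2.3.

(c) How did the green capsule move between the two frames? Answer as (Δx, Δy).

(-2.3, 2.9)

The green capsule was at about (9.2, 1.8) and moved to about (6.9, 4.7).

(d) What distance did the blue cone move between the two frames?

2.8

The blue cone was near (3.3, 6.8) before and (5.7, 5.4) after, so it travelled √(2.4² + 1.4²) ≈ 2.8 units.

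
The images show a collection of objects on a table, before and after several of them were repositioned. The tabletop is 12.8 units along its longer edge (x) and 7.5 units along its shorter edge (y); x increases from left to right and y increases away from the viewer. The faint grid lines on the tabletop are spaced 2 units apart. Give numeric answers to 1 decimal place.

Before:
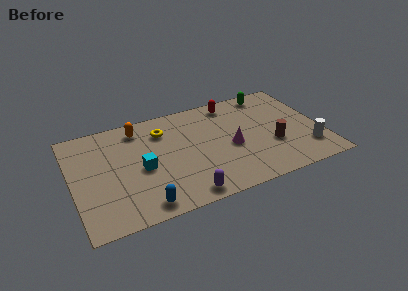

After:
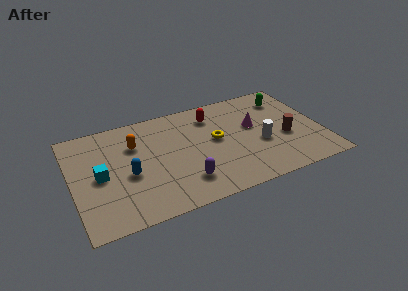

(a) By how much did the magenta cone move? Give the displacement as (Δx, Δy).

(1.3, 1.1)

From the two frames, the magenta cone sits at roughly (8.1, 3.3) before and (9.4, 4.4) after.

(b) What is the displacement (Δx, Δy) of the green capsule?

(0.8, -0.7)

The green capsule started near (10.5, 6.6) and ended near (11.3, 5.9).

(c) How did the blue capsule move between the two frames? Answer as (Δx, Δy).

(-0.5, 2.3)

The blue capsule was at about (3.3, 0.9) and moved to about (2.8, 3.2).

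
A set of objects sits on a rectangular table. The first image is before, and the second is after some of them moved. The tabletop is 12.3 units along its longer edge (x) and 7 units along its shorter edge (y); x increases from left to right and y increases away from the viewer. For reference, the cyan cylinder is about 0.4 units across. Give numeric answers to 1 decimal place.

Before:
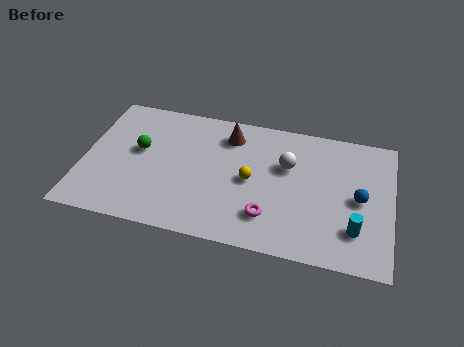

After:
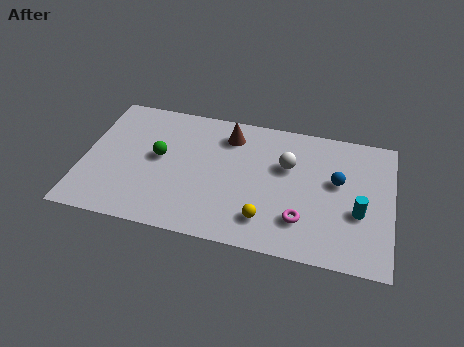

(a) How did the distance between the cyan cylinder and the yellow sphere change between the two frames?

-0.7

The distance was about 4.5 in the first image and 3.8 in the second, so they moved 0.7 units closer together.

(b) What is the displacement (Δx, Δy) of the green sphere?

(0.8, -0.2)

The green sphere was at about (2.2, 4.0) and moved to about (3.0, 3.8).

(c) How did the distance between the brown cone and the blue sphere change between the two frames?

-1.1

The distance was about 5.7 in the first image and 4.6 in the second, so they moved 1.1 units closer together.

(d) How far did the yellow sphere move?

2.0

The yellow sphere moved from about (6.7, 3.4) to (7.4, 1.5), a distance of √(0.7² + 1.9²) ≈ 2.0.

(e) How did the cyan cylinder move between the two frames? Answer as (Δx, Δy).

(0.1, 0.9)

From the two frames, the cyan cylinder sits at roughly (10.9, 1.8) before and (11.0, 2.7) after.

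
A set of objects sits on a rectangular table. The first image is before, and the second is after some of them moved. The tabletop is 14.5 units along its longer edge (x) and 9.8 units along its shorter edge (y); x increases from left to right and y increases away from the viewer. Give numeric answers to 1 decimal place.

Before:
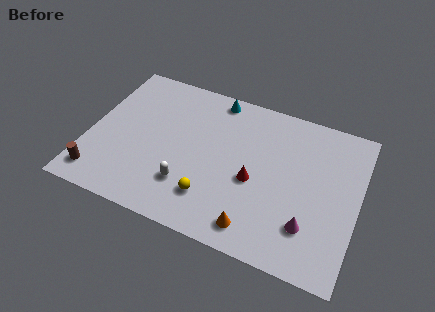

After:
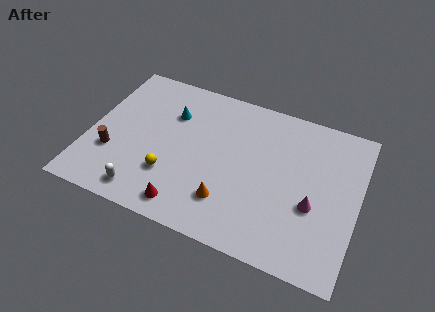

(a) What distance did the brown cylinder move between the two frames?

1.8

The brown cylinder moved from about (0.9, 1.5) to (1.4, 3.2), a distance of √(0.5² + 1.7²) ≈ 1.8.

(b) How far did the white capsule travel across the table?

2.6

The white capsule moved from about (5.6, 2.6) to (3.4, 1.3), a distance of √(2.2² + 1.3²) ≈ 2.6.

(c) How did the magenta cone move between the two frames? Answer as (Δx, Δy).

(0.1, 1.3)

The magenta cone started near (12.1, 2.5) and ended near (12.2, 3.8).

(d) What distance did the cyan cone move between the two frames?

2.9

The cyan cone moved from about (6.4, 8.8) to (4.2, 6.9), a distance of √(2.2² + 1.9²) ≈ 2.9.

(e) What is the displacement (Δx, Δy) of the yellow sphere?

(-2.3, 0.6)

The yellow sphere started near (6.9, 2.3) and ended near (4.6, 2.9).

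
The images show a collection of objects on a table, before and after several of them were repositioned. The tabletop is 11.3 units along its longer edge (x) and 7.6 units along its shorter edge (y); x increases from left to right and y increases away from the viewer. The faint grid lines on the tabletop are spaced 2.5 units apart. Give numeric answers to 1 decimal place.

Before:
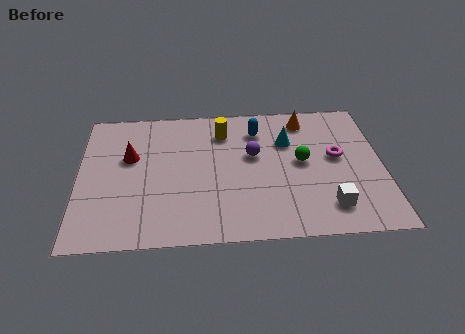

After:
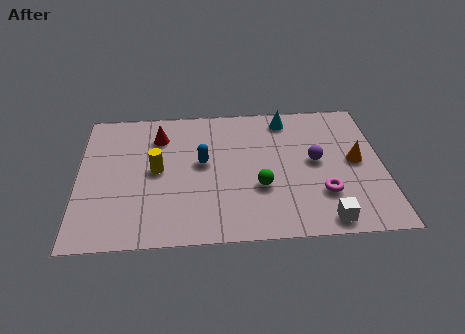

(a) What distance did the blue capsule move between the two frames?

2.7

From (6.7, 5.9) to (4.6, 4.2), the blue capsule covered √(2.1² + 1.7²) ≈ 2.7 units.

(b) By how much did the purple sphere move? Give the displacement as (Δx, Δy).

(2.3, -0.5)

The purple sphere was at about (6.5, 4.5) and moved to about (8.8, 4.0).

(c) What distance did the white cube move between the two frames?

0.7

The white cube moved from about (9.2, 1.5) to (9.0, 0.8), a distance of √(0.2² + 0.7²) ≈ 0.7.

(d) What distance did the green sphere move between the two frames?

2.1

From (8.3, 4.0) to (6.7, 2.7), the green sphere covered √(1.6² + 1.3²) ≈ 2.1 units.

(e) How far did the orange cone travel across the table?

3.1

From (8.5, 6.4) to (10.3, 3.9), the orange cone covered √(1.8² + 2.5²) ≈ 3.1 units.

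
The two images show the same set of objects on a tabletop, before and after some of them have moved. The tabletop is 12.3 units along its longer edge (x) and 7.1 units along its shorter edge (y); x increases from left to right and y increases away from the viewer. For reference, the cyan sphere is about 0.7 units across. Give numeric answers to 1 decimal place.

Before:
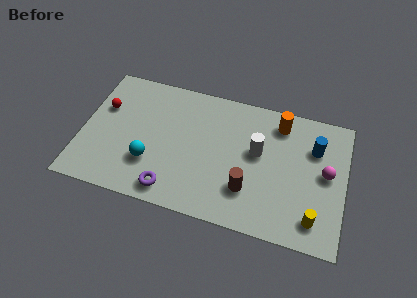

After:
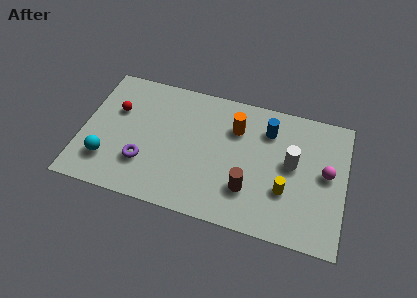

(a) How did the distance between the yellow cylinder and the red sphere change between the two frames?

-2.2

The distance was about 10.6 in the first image and 8.4 in the second, so they moved 2.2 units closer together.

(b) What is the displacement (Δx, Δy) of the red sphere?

(0.6, 0.0)

The red sphere started near (0.9, 4.6) and ended near (1.5, 4.6).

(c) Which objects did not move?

the brown cylinder and the magenta sphere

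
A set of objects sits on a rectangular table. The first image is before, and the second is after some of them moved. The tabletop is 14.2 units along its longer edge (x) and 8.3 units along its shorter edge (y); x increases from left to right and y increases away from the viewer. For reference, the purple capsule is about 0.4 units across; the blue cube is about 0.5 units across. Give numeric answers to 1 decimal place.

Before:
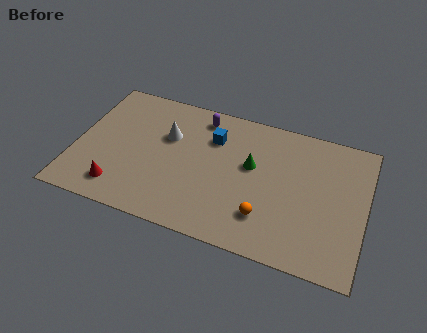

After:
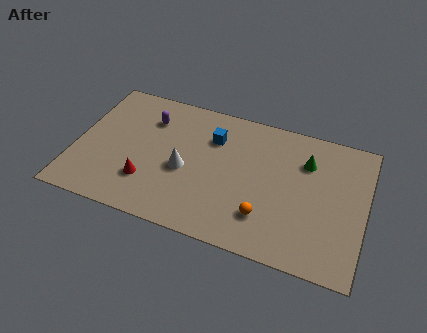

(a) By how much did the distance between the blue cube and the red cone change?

-1.5

They were about 6.2 units apart before and 4.7 after — 1.5 units closer together.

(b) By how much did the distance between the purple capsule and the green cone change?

+4.3

The distance was about 3.5 in the first image and 7.8 in the second, so they moved 4.3 units further apart.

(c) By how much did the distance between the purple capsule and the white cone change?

+1.0

Before: roughly 2.3 units apart; after: 3.3. That's 1.0 units further apart.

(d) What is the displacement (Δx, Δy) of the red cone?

(1.3, 0.8)

From the two frames, the red cone sits at roughly (2.4, 1.5) before and (3.7, 2.3) after.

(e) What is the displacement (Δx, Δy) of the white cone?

(1.0, -1.8)

From the two frames, the white cone sits at roughly (4.4, 5.4) before and (5.4, 3.6) after.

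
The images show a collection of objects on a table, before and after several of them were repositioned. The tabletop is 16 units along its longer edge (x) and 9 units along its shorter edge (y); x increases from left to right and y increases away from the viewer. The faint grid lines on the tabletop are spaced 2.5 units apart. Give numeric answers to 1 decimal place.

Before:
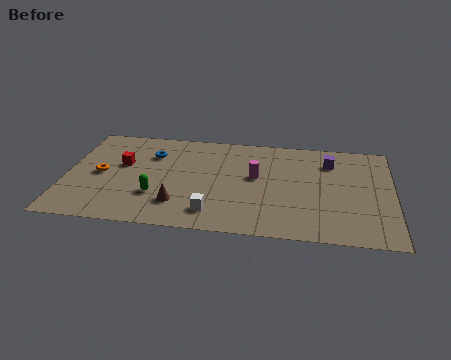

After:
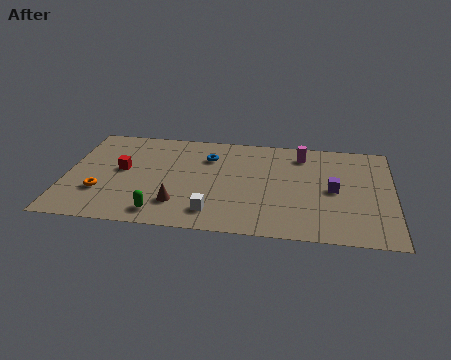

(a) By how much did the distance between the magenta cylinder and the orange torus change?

+3.1

The distance was about 7.6 in the first image and 10.7 in the second, so they moved 3.1 units further apart.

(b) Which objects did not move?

the brown cone and the white cube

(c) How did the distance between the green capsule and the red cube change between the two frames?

+1.0

They were about 3.2 units apart before and 4.2 after — 1.0 units further apart.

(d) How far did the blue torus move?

2.8

From (4.1, 6.5) to (6.9, 6.6), the blue torus covered √(2.8² + 0.1²) ≈ 2.8 units.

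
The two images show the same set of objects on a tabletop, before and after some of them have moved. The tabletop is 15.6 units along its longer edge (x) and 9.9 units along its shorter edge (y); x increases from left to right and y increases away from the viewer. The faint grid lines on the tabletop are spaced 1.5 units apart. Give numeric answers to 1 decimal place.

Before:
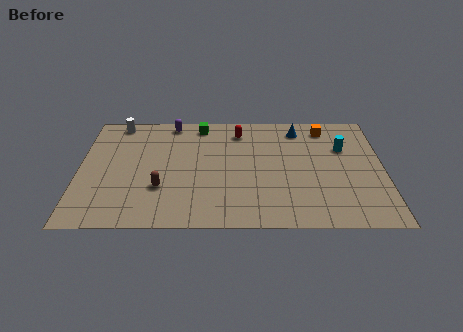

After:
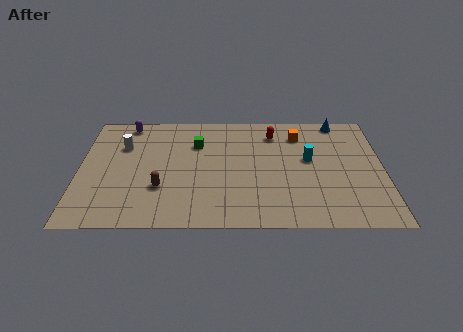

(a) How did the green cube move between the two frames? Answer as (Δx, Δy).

(-0.2, -1.7)

From the two frames, the green cube sits at roughly (6.2, 8.7) before and (6.0, 7.0) after.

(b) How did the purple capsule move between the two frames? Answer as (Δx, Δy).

(-2.3, -0.1)

From the two frames, the purple capsule sits at roughly (4.7, 8.9) before and (2.4, 8.8) after.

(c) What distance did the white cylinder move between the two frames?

2.1

From (1.9, 8.9) to (2.2, 6.8), the white cylinder covered √(0.3² + 2.1²) ≈ 2.1 units.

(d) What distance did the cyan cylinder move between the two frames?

2.1

The cyan cylinder was near (13.6, 6.6) before and (11.8, 5.6) after, so it travelled √(1.8² + 1.0²) ≈ 2.1 units.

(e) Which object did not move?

the brown capsule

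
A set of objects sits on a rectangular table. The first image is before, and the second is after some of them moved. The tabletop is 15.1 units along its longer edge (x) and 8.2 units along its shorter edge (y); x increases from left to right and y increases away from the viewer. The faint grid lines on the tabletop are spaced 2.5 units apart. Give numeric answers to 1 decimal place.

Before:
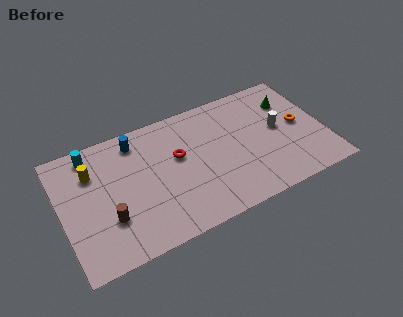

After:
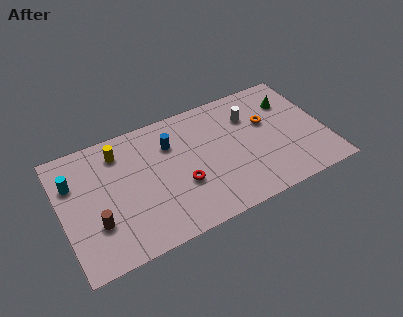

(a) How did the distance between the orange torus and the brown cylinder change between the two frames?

-0.9

They were about 11.3 units apart before and 10.4 after — 0.9 units closer together.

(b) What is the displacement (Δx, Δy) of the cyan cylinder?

(-1.2, -1.4)

The cyan cylinder was at about (2.0, 7.1) and moved to about (0.8, 5.7).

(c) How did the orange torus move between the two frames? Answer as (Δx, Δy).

(-1.8, 0.9)

The orange torus started near (13.7, 4.2) and ended near (11.9, 5.1).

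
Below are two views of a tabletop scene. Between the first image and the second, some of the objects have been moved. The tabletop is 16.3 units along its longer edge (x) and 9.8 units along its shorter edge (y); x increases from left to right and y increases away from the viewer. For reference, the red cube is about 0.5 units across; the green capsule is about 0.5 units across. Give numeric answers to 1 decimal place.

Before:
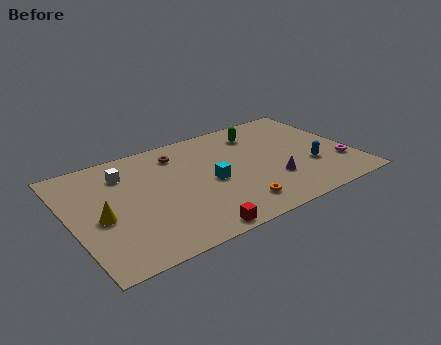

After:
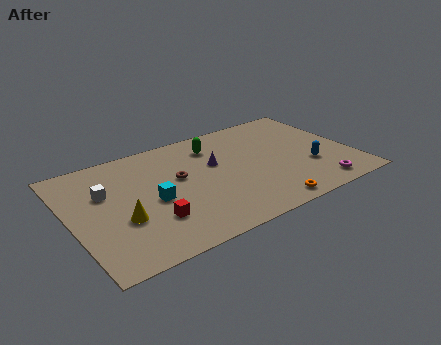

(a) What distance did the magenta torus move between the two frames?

2.2

The magenta torus was near (15.4, 2.8) before and (13.8, 1.3) after, so it travelled √(1.6² + 1.5²) ≈ 2.2 units.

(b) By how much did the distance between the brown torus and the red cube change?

-3.6

They were about 7.1 units apart before and 3.5 after — 3.6 units closer together.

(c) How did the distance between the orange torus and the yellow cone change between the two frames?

+0.5

Before: roughly 7.8 units apart; after: 8.3. That's 0.5 units further apart.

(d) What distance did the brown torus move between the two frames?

2.2

The brown torus was near (6.6, 7.9) before and (6.3, 5.7) after, so it travelled √(0.3² + 2.2²) ≈ 2.2 units.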